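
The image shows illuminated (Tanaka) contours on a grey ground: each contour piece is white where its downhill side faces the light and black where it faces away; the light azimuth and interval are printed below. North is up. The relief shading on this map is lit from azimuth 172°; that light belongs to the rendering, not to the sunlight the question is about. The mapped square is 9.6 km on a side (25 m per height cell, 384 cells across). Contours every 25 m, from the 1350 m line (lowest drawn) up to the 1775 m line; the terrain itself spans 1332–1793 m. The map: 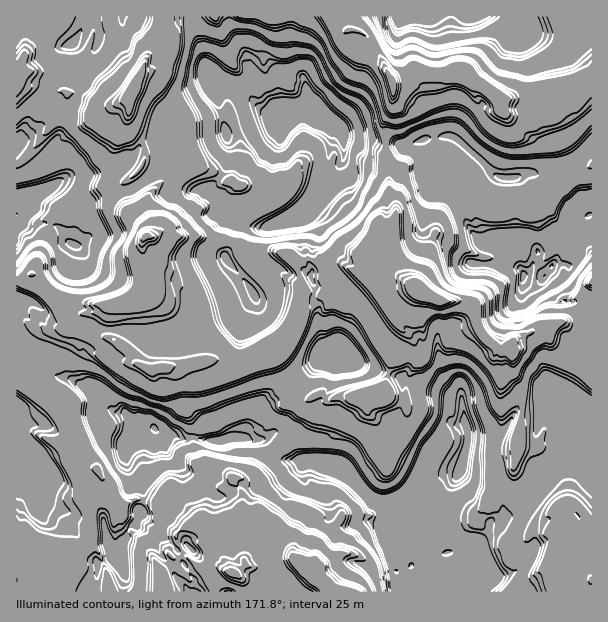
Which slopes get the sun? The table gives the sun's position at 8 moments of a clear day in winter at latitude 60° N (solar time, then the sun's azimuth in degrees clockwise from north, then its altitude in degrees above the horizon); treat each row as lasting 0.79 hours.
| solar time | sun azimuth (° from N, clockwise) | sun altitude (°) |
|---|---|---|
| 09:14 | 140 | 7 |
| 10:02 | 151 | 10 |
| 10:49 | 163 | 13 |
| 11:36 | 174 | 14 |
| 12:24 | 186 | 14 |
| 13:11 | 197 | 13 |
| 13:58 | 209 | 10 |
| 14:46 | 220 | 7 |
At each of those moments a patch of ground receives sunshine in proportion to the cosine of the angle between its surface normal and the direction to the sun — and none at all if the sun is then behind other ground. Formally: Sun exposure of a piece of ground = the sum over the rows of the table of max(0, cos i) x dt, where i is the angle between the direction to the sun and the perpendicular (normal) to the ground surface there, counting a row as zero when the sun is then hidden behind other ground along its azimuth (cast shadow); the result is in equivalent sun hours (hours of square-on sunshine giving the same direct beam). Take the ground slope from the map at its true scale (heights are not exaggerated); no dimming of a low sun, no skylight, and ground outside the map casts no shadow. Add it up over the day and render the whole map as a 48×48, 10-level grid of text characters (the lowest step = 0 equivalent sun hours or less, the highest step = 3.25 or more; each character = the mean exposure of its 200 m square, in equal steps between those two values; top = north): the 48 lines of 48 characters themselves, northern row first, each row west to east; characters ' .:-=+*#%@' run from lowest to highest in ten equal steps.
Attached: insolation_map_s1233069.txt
----:-=-===--=:.         ..:-==++*+***#%=--::---
==-:.----=#---:           ...-+#%%#**##+--------
#+--++-==+=--::  .:..    .  ..=@@@@@@@@#+==#+--=
==-=+===***--::.  ...    .   .-###@@@@#**%%=--=#
-=----=**+--::---  :.::...    .-::--::+*%*=+#%%+
::-==-*+==::.:-=----::.:        .     .+**%#+=--
..---=*=+:...-+*==-:.  .:              .-=-----:
.----+--..:.--++#+=-.----:   .        .  .:-::. 
..::--::. :----==:===--==-: ::            ::.  .
... .. .:..------:==+==%%*=--:.   .:..        . 
-- : ..   :----+=**++##==+*+==-::====:         :
=.:--.::.:=----++++*=++#+-=++==**=---=:.      :-
... .:.--=----::++==#%%=--=+----+-----=:.  :----
   .--=-=::==-.  =*+-=-::---=+++==-----+==+=--. 
.:-*+-::--#+----:  .--:.:-=#*+***=-----====--.  
--*+----+#+*%+*#----:. .-=*++*+*=*%#--------:.:-
-*+----:--*%%%*=---:  :-=*+*%%%+===++::..  . :--
=+=:::-.:=#+-***%*=--=*%%*%@#+---=+==:      .---
*#+-..-=+*:.::::-+#@@@@@@%%+#=--=#+--=:----:----
#@#+*+-*+-.::.:-: ---+*#%%=+=---*===..++---::--+
%++=====-:---====+.--: ::--=:---=%#+--::-: :.--#
+-+#==*==----==*-+-.--=----..::-*#+*#%@%#=:-+=#%
 .-%@@@#+*-----+===::---+---..::.:+%@@@%=-+**%*:
:..-=*%%*--:----+-==--=-:.::: ::   .-**=-=*#@*+-
-+----..    .:--=-=++==::   .: ::.   .:=+%@@@%+-
--=--:.    .:---+=-==*=::.   :. ....:..=@@@#+-=-
-....:-==--------#=+%+-:. . ..:.  :... -+*-...--
--:.  ...--------=%#=-:..---...::::     :..  :--
----:     .------:::.  :-----:... .        ..:--
---:         .....    .-##+*#+-   .     . .   .:
:--++::              :--=+#%%#++-:......  ::-:  
 :--=*-:             .--==+=-:::=--::::. ::----.
:.:-----      .  .:--. ..:.  .  ::---::...------
-:.:-=--+-:.   ...  ::.  ..:  .:...:::.: ---=---
-=+--==-:---:     ...:-:    .::::. -+=:--=-==---
-: ---+---===#+***%#*=:.     :::..:-:-=-=--=----
--:.--++==#%%=#%@@#+=-. ..  . ...:-:.-=--:..----
---.:-=***==++---*###=*++=--.   .:-::=---.:-----
----:-:-*+=+%#*-=====*=##%#=:   .--=+*--- ---===
=--==---+++*-==--:-+=+#+==+#+.  ---=*=+-----+##+
+---::-:-=:---+#*#**%*+#%***#=-------++-:--=*==*
*+===--.::---+*+*+---**==++=-+-------=: :-=+---=
=##==--: -+==+:-------+%*====+-------. -===-=-=-
--+++---.=+==. :------==*#++#+=------:::=-:.----
------:=-=-*==+:-===--+%%*##+#+--------::--==---
------:+=--=+--+-**=--::-+==--*----==---.:-+----
=----:=++=--=.::: .:--- .-#+#+==--------:-=:---=
-----:=-+*---=..:  :---: :+%%*==---==--=#=-:----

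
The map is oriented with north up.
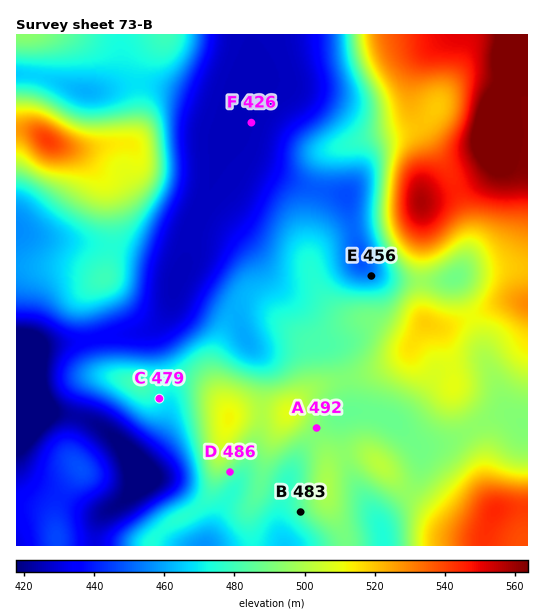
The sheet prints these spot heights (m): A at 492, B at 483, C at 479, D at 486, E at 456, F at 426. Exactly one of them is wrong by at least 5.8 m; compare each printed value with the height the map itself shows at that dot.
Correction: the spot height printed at C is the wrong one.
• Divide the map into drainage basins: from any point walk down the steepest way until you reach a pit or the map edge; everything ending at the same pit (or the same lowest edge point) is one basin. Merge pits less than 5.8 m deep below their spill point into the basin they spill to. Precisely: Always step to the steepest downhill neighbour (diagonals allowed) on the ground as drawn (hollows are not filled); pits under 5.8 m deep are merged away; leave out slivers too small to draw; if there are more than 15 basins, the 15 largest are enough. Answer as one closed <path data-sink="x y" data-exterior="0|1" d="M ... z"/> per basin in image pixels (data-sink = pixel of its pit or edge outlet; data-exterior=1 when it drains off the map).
<path data-sink="17 407" data-exterior="1" d="M527 34l-77 0-20 15-14 16-5 19 2 35-4 7-75 23-10 10-15 64 0 41 8 24 11 16 13 11 10 4 18 2 38 20 6 0 2-3-7 14-6 6-23 12-52 13-18 10 8-13 0-16-4-19-40-31-16-7-15 0-14 14-15 38 2 22 15 36 11-4 14-2 32 2 32 27 6 11 4 15 5-7 16-5 15 0 6 3 35 33 37 31 31 13 11 0 0 12 43-1 0-241-18-3-64 26-19-2-3-4-3-12 0-108 41-14 17-9 13-15 1-22 10 13 11 5 14 2z"/><path data-sink="177 280" data-exterior="0" d="M449 34l-286 0-18 21-5 9-1 59-6 18-4 4-7-2-29 6-22 0 10 5 22 23 6 22 3 45-5 29-2 5-14 10-4 8 0 13 6 35 8 25 8 6 30 10 11 0 20-6 25 2 16 9 11 12-9-27 0-16 15-38 14-14 15 0 16 7 40 31 4 19 0 16-6 10 16-7 42-9 33-16 9-10 2-7-12-3-32-17-26-4-8-6-11-12-11-20-4-15 0-41 12-56 6-12 7-6 75-23 4-7-2-35 5-19 14-16z"/><path data-sink="142 475" data-exterior="0" d="M114 377l-16 0-5 2-6 6-6 11-12 51 2 9 9 13-19 26-5 13 0 27 3 6 91 4 15-18 34-20 8-7 6-13 7-38 9-30-4-12-8-11-11-10-16-7-20 0-20 6-11 0z"/><path data-sink="455 277" data-exterior="0" d="M493 141l-1 22-13 15-17 9-41 14 0 108 3 12 3 4 19 2 59-25 12-1 11 2 0-140-25-9z"/><path data-sink="86 91" data-exterior="0" d="M162 34l-145 0-1 95 17 2 18 12 19 6 23 0 16-4 22-2 4-4 4-16 1-59 5-9 15-15z"/><path data-sink="285 545" data-exterior="1" d="M287 413l-19 36-8 38-11 22 3 36 93 1 0-7-2-8-16-32 1-38-3-10-6-11z"/><path data-sink="383 545" data-exterior="1" d="M365 454l-15 0-13 4-9 9-1 32 16 32 3 15 138-1 1-11-11 0-31-13-37-31-31-31z"/><path data-sink="203 545" data-exterior="1" d="M263 411l-22 2-12 4-9 32-7 38-4 9-15 15-29 16-12 12-2 4 0 3 101-1-3-36 11-22 8-38 19-34-1-2z"/>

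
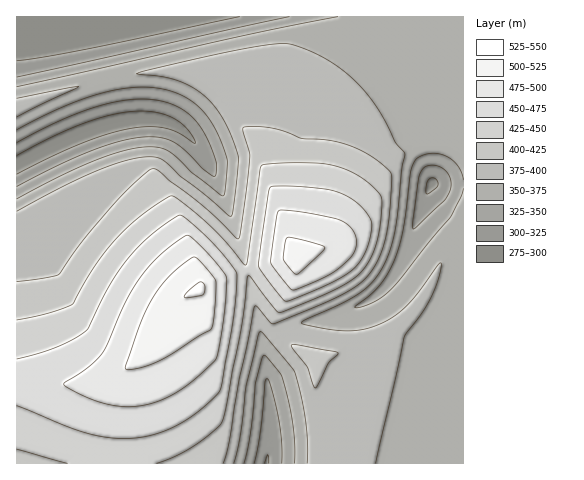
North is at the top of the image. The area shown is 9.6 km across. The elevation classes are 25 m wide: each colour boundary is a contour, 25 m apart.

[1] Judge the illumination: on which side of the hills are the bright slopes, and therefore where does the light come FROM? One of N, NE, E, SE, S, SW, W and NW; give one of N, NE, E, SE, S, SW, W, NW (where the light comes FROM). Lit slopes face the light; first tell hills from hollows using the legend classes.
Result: NW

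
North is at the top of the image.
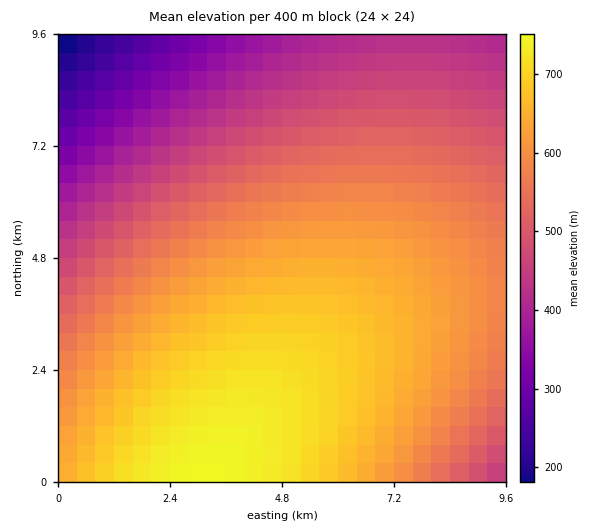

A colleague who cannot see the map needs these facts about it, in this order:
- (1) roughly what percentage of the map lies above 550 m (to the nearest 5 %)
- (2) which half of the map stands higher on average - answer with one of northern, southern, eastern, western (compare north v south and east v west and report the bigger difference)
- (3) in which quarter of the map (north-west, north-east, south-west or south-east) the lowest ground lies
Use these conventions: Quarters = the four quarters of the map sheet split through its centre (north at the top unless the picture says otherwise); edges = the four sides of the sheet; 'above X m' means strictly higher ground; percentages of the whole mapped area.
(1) Ground above 550 m makes up about 60 % of the sheet.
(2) On average the southern half of the map is the higher ground.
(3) The lowest ground is in the north-west quarter.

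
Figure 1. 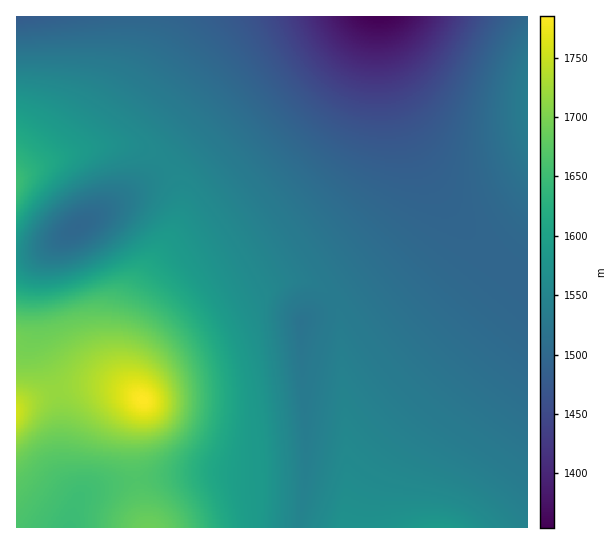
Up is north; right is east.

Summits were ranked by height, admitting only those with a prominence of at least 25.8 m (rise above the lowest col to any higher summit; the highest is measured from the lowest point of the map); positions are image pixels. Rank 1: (142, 399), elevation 1785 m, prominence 431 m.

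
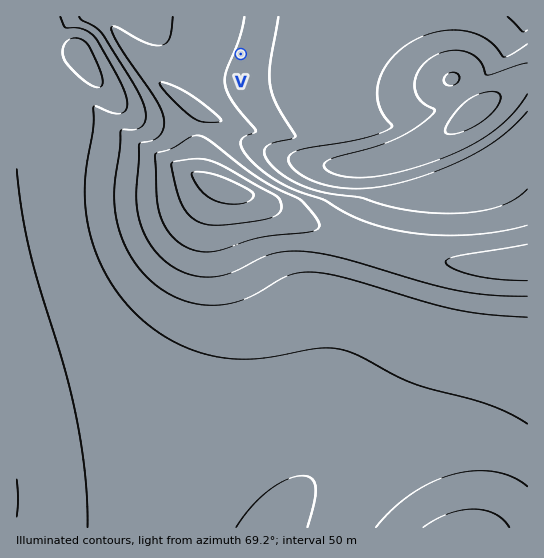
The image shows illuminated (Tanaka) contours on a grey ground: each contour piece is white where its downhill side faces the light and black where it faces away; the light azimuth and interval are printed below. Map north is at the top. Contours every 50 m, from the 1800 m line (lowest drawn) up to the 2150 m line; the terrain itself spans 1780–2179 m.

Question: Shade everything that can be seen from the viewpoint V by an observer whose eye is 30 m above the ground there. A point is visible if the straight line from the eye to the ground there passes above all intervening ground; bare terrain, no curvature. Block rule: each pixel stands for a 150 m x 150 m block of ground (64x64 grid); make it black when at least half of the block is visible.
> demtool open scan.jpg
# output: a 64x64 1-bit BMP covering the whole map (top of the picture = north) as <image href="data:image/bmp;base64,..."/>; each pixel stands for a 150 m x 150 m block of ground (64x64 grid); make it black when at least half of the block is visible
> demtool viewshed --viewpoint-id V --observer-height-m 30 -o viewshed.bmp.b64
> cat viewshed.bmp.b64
<image width="64" height="64" href="data:image/bmp;base64,Qk0+AgAAAAAAAD4AAAAoAAAAQAAAAEAAAAABAAEAAAAAAAACAAATCwAAEwsAAAIAAAAAAAAA////AAAAAAAAAAAAAAAAAAAAAAAAAAAAAAAAAAAAAAAAAAAAAAAAAAAAAAAAAAAAAAAAAAAAAAAAAAAAAAAAAAAAAAAAAAAAAAAAAAAAAAAAAAAAAAAAAAAAAAAAAAAAAAAAAAAAAAAAAAAAAAAAAAAAAAAAAAAAAAAAAAAAAAAAAAAAAAAAAAAAAAAAAAAAAAAAAAAAAAAAAAAAAAAAAAAAAAAAAAAAAAAAAAAAAAAAAAAAAAAAAAAAAAAAAAAAAAAAAAAAAAAAAAAAAAAAAAAAAAAAAAAAAAAAAAAAAAAAAAAAAAAAAAAAAAAAAAAAAAAAAAAAAAAAAAAAAAAAAAAAAAAAAAAAAAAAAAAAAAAAAAAAAAAf/wAAAAAAAf//AAAAAAAP//8AAAAAAH///wAAAAAB////AAAAAAP///8AAAAAD////wAAAAA/////AAAAAf////8AAAAf/////wAAAP/AAf//AAAD/wAAP/8AAA/8AAAP/wAAA/AAAAP/AAAAAAAAAP8AAAAAAAAAfwAAAAP/+AA/AAAAH///AD8AAAD////gHwAAA////4APAAAH///8AA8AAB////wADwAAP///+ABDAAB////4AGEAAP////wAcAAAgf///AB4AAAA///+APwAAAD///+D/gAAAP/////+AAAA//////8AAAD//////w=="/>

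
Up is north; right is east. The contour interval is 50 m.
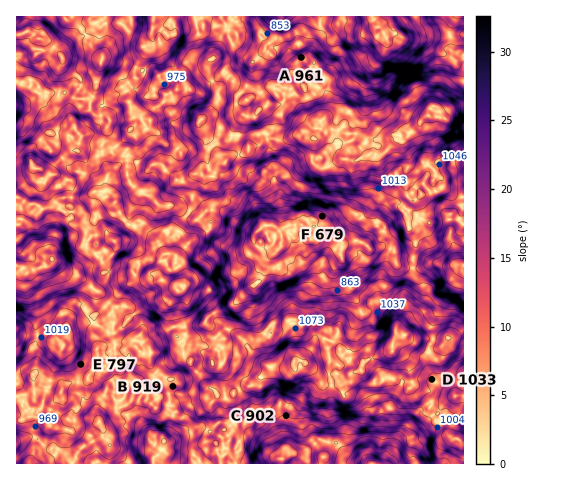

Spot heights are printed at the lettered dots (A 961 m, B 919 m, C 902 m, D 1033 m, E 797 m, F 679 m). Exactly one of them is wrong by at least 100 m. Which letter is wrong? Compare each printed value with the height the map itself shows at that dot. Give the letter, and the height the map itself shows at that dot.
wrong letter E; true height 947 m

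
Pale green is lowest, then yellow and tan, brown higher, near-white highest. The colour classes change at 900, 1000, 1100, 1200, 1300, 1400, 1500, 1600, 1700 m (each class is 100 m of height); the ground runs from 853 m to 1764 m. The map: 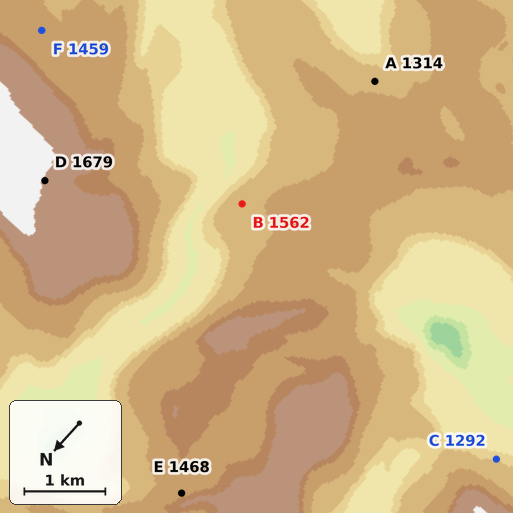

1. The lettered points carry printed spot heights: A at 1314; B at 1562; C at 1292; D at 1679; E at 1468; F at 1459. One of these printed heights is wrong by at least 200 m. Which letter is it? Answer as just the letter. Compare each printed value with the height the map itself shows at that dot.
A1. B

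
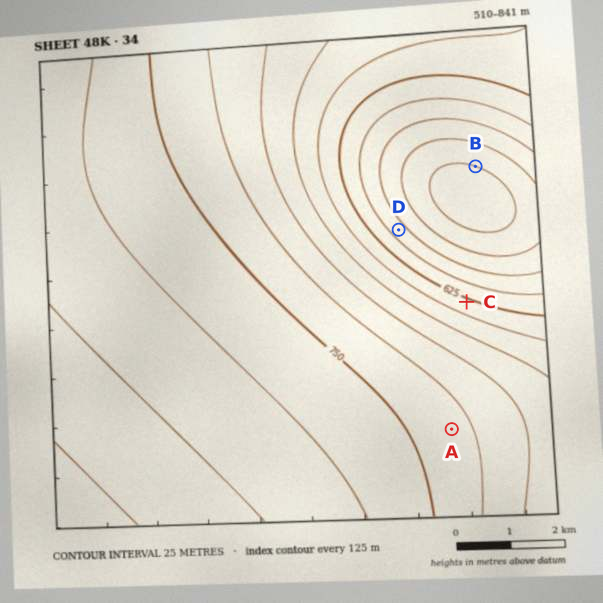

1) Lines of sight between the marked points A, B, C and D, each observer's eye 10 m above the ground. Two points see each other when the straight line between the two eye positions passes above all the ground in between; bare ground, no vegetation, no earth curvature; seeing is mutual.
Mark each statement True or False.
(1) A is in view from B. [False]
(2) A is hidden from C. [True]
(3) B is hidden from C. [False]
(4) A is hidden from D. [True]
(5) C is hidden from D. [False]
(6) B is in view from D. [True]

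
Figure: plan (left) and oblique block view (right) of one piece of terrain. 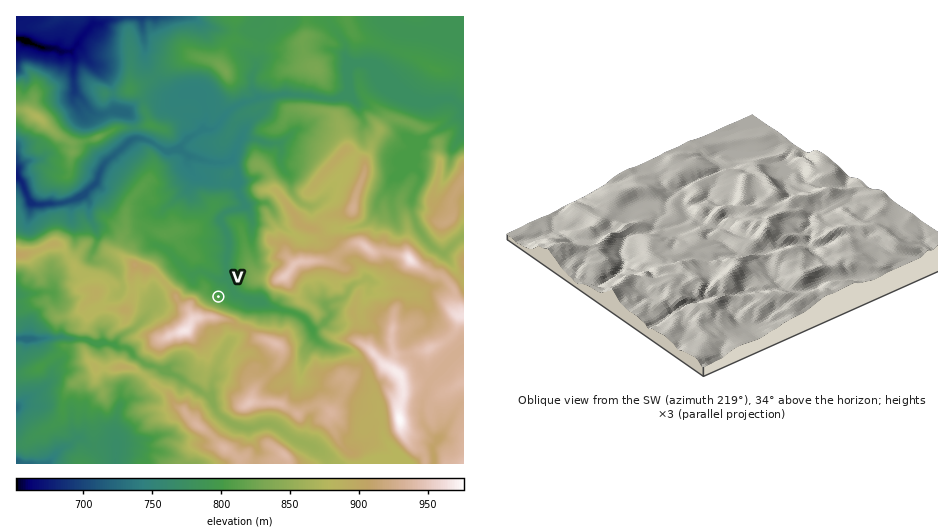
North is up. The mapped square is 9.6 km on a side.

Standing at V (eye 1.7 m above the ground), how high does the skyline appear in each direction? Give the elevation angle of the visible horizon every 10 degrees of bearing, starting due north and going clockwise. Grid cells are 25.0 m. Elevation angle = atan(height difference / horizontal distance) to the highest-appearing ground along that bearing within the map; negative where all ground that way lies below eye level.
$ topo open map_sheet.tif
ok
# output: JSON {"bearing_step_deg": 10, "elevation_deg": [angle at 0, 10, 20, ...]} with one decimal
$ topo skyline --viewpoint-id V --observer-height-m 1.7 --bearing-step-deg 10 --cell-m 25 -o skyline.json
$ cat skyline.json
{"bearing_step_deg": 10, "elevation_deg": [0.2, -0.2, 1.2, 1.9, 2.9, 3.3, 4.1, 5.5, 4.8, 2.4, 2.1, 2.5, 3.4, 5.4, 7.2, 10.5, 12.9, 15.0, 16.6, 17.6, 17.8, 17.0, 15.6, 14.6, 13.2, 11.9, 11.5, 8.0, 4.9, 3.5, 1.4, 0.8, 0.3, 0.2, 0.1, -0.1]}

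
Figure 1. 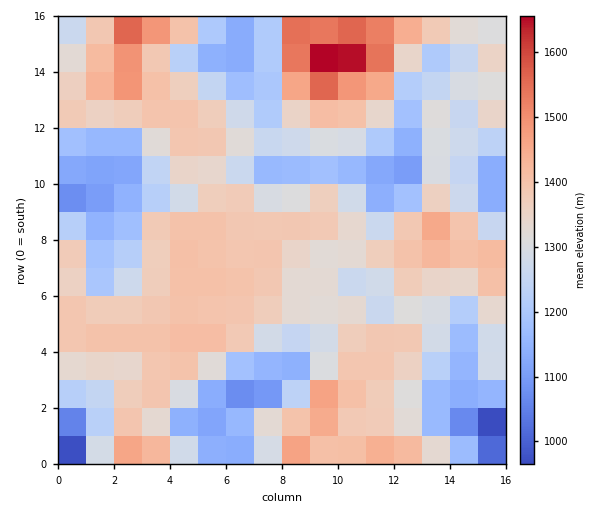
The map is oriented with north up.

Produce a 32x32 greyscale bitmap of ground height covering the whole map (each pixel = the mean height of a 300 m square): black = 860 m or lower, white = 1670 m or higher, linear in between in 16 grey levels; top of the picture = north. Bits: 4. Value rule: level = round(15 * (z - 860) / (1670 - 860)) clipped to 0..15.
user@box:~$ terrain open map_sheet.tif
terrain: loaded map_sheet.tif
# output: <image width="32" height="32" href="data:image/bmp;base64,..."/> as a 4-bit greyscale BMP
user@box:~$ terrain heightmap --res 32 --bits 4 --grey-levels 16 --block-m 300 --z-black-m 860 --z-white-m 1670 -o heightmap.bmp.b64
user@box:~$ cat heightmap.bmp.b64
<image width="32" height="32" href="data:image/bmp;base64,Qk12AgAAAAAAAHYAAAAoAAAAIAAAACAAAAABAAQAAAAAAAACAAATCwAAEwsAABAAAAAAAAAAAAAAABEREQAiIiIAMzMzAERERABVVVUAZmZmAHd3dwCIiIgAmZmZAKqqqgC7u7sAzMzMAN3d3QDu7u4A////ACN6vcuoZVVp3Kqry7uqhlQDaaqphlVVerqqqqqqh1QhFGiqp1VVVpqqqqmqmGVCEEVoqqhVVFaJm8uqqphlVDNWZ5qphlRFVWnNqpqXZVVViIiaqqllQzRXq6qal2VVVpiIiZqqh1RFVYqqqqh2VXmZqpmqqqmHZmV5qqqph2V5qqqqqqqqqYd2eJqqqodlaaqqqqqqqqqYiHiaqaqXZWmqqqqqqqqqqYmJmYeZmHZ6qZmZmqqqqqqZmZh3eId3mqh3eZqqqqqqmZmHeJmYiaqpZWiaqqqqqpiJh3mqqpqqqXVomqqqqqqYiImaqqqqu6l1Z5qqqqqqqZmZmqqrqqqIZVaaqqqqqqqamYiqvKqYVVVXmqqqqqqqqqh2mrupdlRFVoiJmqqZmaqnVWiqp1VDRVVWeJqph3iZhlVVioVVVVRFZ5iJl1VWZ2VVRHmGVVVVVXmqmYZmZlVVVVV5l1VVVVaJqqqYh4h3d2VVeZdmd2VWiaqqmId4mZmHVXmHiJmYeJqqqpdmeqqqqGaJd5qqqruqqpmHZ5qqqqhWiYeKqqvcqqqYdlebzLu5Z3iIiYmry6qoZlVYru7N2nZ3eJmIq8qpdlVVaL7/7+uXZniZmZvcuYdVVVe+///rqoZ4mpma3cuqdVVXvt3u3KqoeJpnmt7LqoVVWM28zMy7upmH"/>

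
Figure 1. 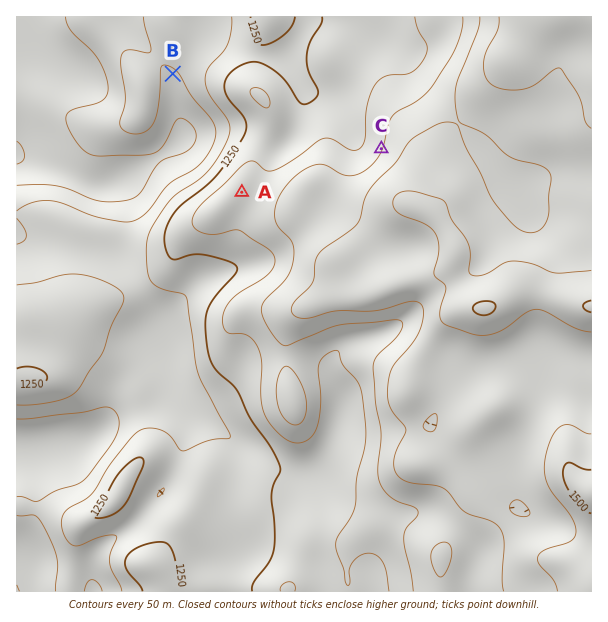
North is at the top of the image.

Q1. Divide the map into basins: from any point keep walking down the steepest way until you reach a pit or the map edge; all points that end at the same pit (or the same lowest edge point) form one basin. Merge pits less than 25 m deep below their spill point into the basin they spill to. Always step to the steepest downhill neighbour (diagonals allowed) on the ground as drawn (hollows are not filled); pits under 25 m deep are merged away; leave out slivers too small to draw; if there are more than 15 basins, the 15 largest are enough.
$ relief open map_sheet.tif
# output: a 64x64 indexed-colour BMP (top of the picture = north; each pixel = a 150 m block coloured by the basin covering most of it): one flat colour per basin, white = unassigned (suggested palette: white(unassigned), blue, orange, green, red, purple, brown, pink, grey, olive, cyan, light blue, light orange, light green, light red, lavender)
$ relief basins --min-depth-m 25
<image width="64" height="64" href="data:image/bmp;base64,Qk12CAAAAAAAAHYAAAAoAAAAQAAAAEAAAAABAAQAAAAAAAAIAAATCwAAEwsAABAAAAAAAAAA////ALR3HwAOf/8ALKAsACgn1gC9Z5QAS1aMAMJ34wB/f38AIr28AM++FwDox64AeLv/AIrfmACWmP8A1bDFACIiIiIiIiIiERERERERERERERERERERERERERERERERIiIiIiIiIiIREREREREREREREREREREREREREREREREiIiIiIiIiIRERERERERERERERERERERERERERERERESIiIiIiIiIhERERERERERERERERERERERERERERERERIiIiIiIiIiEREREREREREREREREREREREREREREREREiIiIiIiIiIRERERERERERERERERERERERERERERERESIiIiIiIiIRERERERERERERERERERERERERERERERERIiIiIiIiIREREREREREREREREREREREREREREREREREiIiMzMiIRERERERERERERIRERERERERERERERERERESMzMzMzIRERERESIiIiESIRERERERERERERERERERERMzMzMzMxERERESIiIiIiIhEREREREREREREREREREREzMzMzMzMREREREiIiIiIhERERERERERERERERERERETMzMzMzMxEREREiIiIiIiERERERERERERERERERERERMzMzMzMzMREREiIiIiIiIREREREREREREREREREREREzMzMzMzMzERIiIiIiIiIhERERERERERERERERERERETMzMzMzMzMiIiIiIiIiIiERERERERERERERERERERERMzMzMzMzMyIiIiIiIiIiIREREREREREREREREREREREzMzMzMzMzIiIiIiIiIiIhERERERERERERERERERERETMzMzMzMzMiIiIiIiIiIiERERERERERERERERERERERMzMzMzMzMyIiIiIiIiIiIREREREREREREREREREREREzMzMzMzMzIiIiIiIiIiIhERERERERERERERERERERETMzMzMzMzMiIiIiIiIiIiERERERERERERERERERERERMzMzMzMzMiIiIiIiIiIiEREREREREREREREREREREREzMzMzMzMyIiIiIiIiIiIRERERERERERERERERERERERMzMzMzMyIiIiIiIiIiIhEREREREREREREREREREREREzMzMzMiIiIiIiIiIiIiERERERERERERERERERERERETMzMzMiIiIiIiIiIiIiIRERERERERERERERERERERERMzMzMiIiIiIiIiIiIiIhEREREREREREREREREREREREzMzMiIiIiIiIiIiIiIiERERERERERERERERERERERETMzMiIiIiIiIiIiIiIiIREREREREREREREREREREREREREyIiIiIiIiIiIiIiIiERERERERERERERERERERERERERESIiIiIiIiIiIiIiIhERERERERERERERERERERERERERESIiIiIiIiIiIiIiIiERERERERERERERERERERERERERERIiIiIiIiIiIiIiIiIiERERERERERERERERERERERERERIiIiIiIiIiIiIiIiIRERERERERERERERERERERERERESIiIiIiIiIiIiIiIREREREREREREREREREREREREREREiIiIiIiIiIiIiIRERERERERERERERERERERERERERERIiIiIiIiIiIhEREREREREREREREREREREREREREREREiIiIiIiIiIhERERERERERERERERERERERERERERERERIiIiIiIiIhERERERERERERERERERERERERERERERERESIiIiIiIhEREREREREREREREREREREREREREREREREREiIiIiIiERERERERERERERERERERERERERERERERERERIiIiIiERERERERERERERERERERERERERERERERERERESIiIRERERERERERERERERERERERERERERERERERERERESERERERERERERERERERERERERERERERERERERERERERERERERERERERERERERERERERERERERERERERERERERERERERERERERERERERERERERERERERERERERERERERERERERERERERERERERERERERERERERERERERERERERERERERERERERERERERERERERERERERERERERERERERERERERERERERERERERERERERERERERERERERERERERERERERERERERERERERERERERERERERERERERERERERERERERERERERERERERERERERERERERERERERERERERERERERERERERERERERERERERERERERERERERERERERERERERERERERERERERERERERERERERERERERERERERERERERERERERERERERERERERERERERERERERERERERERERERERERERERERERERERERERERERERERERERERERERERERERERERERERERERERERERERERERERERERERERERERERERERERERERERERERERERERERERERERERERERERERERERERERERERERERERERERERERERERERERERERERERERERERERERERERERERERERERERERERERERERERERERERERERERERERERERERERERERERERERERERERERERERERERERERERERERERERERERERERERERERERERERERERERERERERERERERERERERERERERERERERERERERERERERERERERERERERERERERERERERERERERER"/>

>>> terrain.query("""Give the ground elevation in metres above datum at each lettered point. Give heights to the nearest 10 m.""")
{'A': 1320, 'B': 1140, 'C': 1350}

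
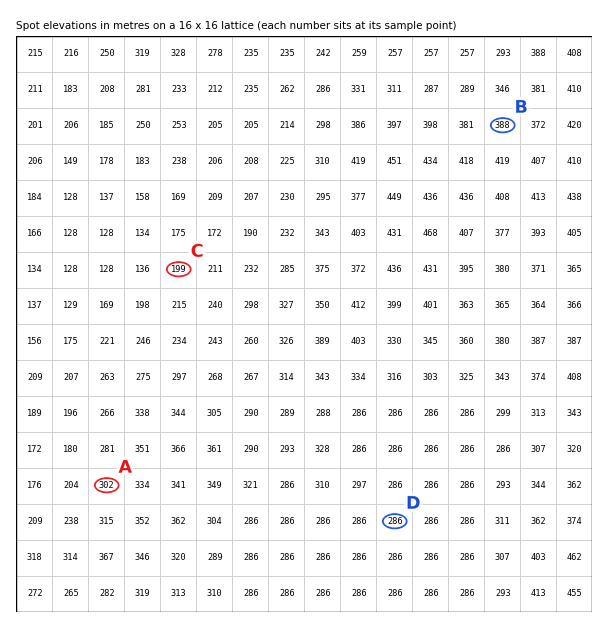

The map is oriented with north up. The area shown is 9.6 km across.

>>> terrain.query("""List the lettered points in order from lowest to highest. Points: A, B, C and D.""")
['C', 'D', 'A', 'B']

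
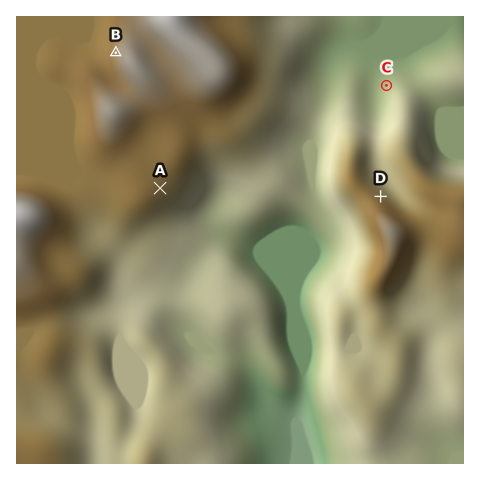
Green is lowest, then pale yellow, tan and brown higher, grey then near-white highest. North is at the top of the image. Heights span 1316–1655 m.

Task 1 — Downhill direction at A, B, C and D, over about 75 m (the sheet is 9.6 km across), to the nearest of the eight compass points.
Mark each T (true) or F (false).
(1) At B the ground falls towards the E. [F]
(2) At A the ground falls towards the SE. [T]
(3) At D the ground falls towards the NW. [F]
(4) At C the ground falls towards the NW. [T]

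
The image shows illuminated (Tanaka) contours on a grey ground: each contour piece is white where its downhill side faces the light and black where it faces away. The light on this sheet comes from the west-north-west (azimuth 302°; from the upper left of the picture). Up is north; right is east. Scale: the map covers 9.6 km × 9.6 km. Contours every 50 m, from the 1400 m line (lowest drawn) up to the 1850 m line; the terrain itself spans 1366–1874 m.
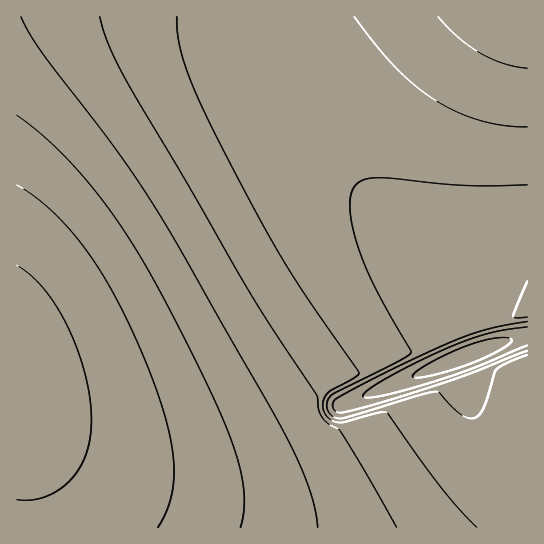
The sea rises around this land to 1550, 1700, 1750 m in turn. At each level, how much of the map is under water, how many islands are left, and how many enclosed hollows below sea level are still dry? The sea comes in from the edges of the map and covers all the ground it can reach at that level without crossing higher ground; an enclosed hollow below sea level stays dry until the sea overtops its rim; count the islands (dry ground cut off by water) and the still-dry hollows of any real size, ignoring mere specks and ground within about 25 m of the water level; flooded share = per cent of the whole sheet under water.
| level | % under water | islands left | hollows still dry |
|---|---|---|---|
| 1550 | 13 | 0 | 0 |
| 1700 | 67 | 0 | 0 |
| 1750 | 76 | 0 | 0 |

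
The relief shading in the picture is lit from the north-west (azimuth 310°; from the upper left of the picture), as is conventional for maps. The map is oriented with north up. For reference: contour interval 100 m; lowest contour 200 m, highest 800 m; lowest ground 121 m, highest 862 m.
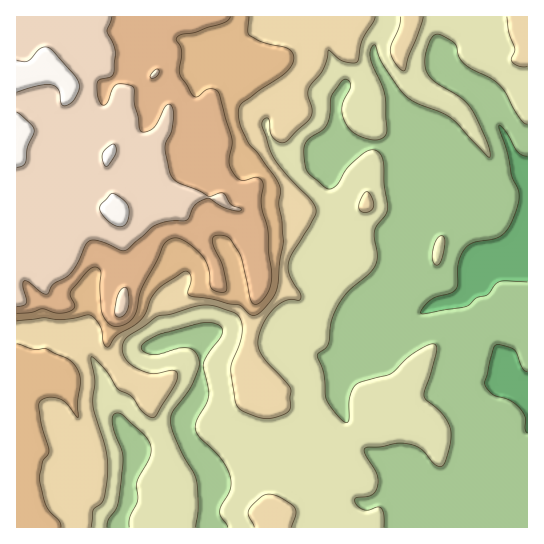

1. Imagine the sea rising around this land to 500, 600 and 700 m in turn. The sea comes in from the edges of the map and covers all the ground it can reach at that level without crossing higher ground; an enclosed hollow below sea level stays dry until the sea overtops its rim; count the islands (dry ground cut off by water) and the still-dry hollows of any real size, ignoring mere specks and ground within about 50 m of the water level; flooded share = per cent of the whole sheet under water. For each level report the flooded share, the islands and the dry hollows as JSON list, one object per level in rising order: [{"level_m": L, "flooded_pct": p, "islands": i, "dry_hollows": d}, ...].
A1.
[{"level_m": 500, "flooded_pct": 69, "islands": 0, "dry_hollows": 0}, {"level_m": 600, "flooded_pct": 78, "islands": 0, "dry_hollows": 0}, {"level_m": 700, "flooded_pct": 87, "islands": 0, "dry_hollows": 0}]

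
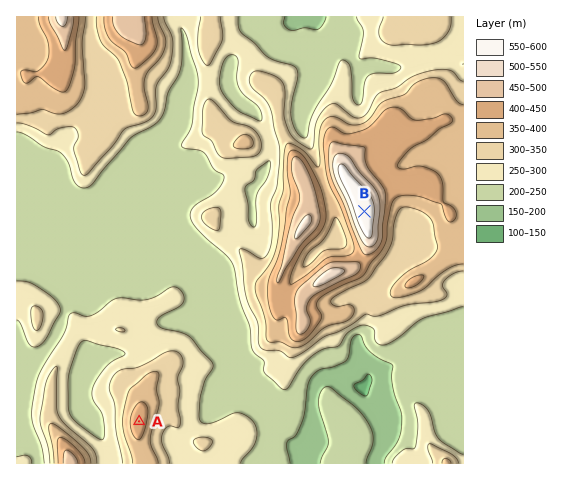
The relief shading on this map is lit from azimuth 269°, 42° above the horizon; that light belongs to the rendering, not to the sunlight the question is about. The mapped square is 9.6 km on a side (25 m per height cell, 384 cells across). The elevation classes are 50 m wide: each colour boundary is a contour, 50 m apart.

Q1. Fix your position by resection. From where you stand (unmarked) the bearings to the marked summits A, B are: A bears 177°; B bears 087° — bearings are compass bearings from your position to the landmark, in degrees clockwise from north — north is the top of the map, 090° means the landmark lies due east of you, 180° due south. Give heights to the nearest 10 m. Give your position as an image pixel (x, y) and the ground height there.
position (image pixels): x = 129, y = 224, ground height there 220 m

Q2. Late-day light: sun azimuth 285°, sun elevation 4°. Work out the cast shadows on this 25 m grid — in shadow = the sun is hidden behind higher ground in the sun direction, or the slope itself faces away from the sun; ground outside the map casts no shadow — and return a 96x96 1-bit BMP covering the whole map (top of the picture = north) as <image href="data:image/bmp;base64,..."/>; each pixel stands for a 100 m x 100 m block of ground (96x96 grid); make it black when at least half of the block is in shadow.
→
<image width="96" height="96" href="data:image/bmp;base64,Qk2+BAAAAAAAAD4AAAAoAAAAYAAAAGAAAAABAAEAAAAAAIAEAAATCwAAEwsAAAIAAAAAAAAA////AAAAAAAYD/8P//P/4AA+AAcQD/4P//v/8AA+AAcAD/4P//v/8AA/AA8AH/wf//n/8AA/gB8AH/gf//H/8AA/gH8AP/A///D/4AA/gH8AP+A///B/wAA/wP8Af+A///g/gAA/gP8A/8Af//g/AAA/gP8A/8Af//gcBAB/AP4A/8Af//wADwB+APwB/4Af//wAHwD8APgA/4AP//4AHwHwAfAA/4AP//+AH4PgAIAA/wAP//+AH4fgAAAA/wAP//+AH8/wAAAA/wAH//+AP//4AAAA/wAH//8AP//8AAAA/4AD//4AP//+AA8A/4AB//iAP/////8Af4AA//CAP/////8Af4AAf8AAH/////8APwAAP4AAH/////8APwAAHwAAH/////8GHwAADgADn/////8PHgAAAAADj/////8PzAAAAAABD/////8P4AAAAAAAB/////8H8AAAAAAAB/////8H8AAwAAAAA/////8H8AAAAAAAA/////8H8AAAAAAAw/////8H4AAAAAAAw/////8D4AAAAAAA5/////8DgAAAAAAA5/////8AAAAAAAAA4/////8AAAAAAAAA4/////8AAAAAAAAA8f////8AAAAAAAAA8H//9/8AAAAAAAAA/D//8/8AAAAAAAAAfg//8P8AAAAAAAAAfwP/+H8AAAAAAAAAP4B///8AAAAAAAAAP+A///8AAAAAAAAAH/8f//8AAAAAAAAAH/+f//8AAAAAAAAAH/+P//8AAAAAAAAAD/+P//8AAAAAAAAAD/+P//8AAAAAAAAAB/8P//8AAAAAAAfgA/8f//8AAAAAAB/gA/4f//8AAAAAAD/gAf4f//8AAAAAAB/gAf4f//8AAAAAAA/gAfwf//8AAAAAAAfgAfwf//4AAAAAAAPAAfg///wAAAAAAAPAAfg///4AAf4AAAGAAfh///4AAf/gAAAAA/B//P4AAf/4AAAAA/D/+HgAAf/8AAAAA+H/+HAAAf/8AAAAB+H/8AAAAf/+AAAMB+P/4AAAAP//AAf/B8P/wAAAAP//AAf/D8P/gAAAAH//gAH/j4H/uAAAAD//gAB/jwAPPAAAAB//gAA/nwAGPAAAgA//wAA/PwAAGAAAwA//8AA+PwAAAAAAgAf//AA8fgQAAACAAAH//gA4fgYAAACAfAA//gfwfwcAAACAPwA//g/g/wOAAAAAP/gf/h/A/4PAAAAAP/wf/h+A/4fAAAAAH/4f/j8A/8fAAAcYH/4f/z8A/8PAAA8YH/4//z8A/8PAAB8YH/4///+B/8PAAD8AP/8///+A/8PAAB8AP/8///+A/8GAAB4AP/4///+AH8GAAAAAP/4////AB8AAAAAAH/4////+A8AAAAAAH/4/////w4AAAAAAH/4f////wYAAAAAAH/wf////AAAAAAAAH/wf////AAAAAH4AP/gf////AAAAAD8AP/g/////AAAAAD8AP/g//7//gAAAAB8AP/A//h/+AAAAAB8AP8A/+B/4AAAAAB8APwA/4B/gAAAAAB8="/>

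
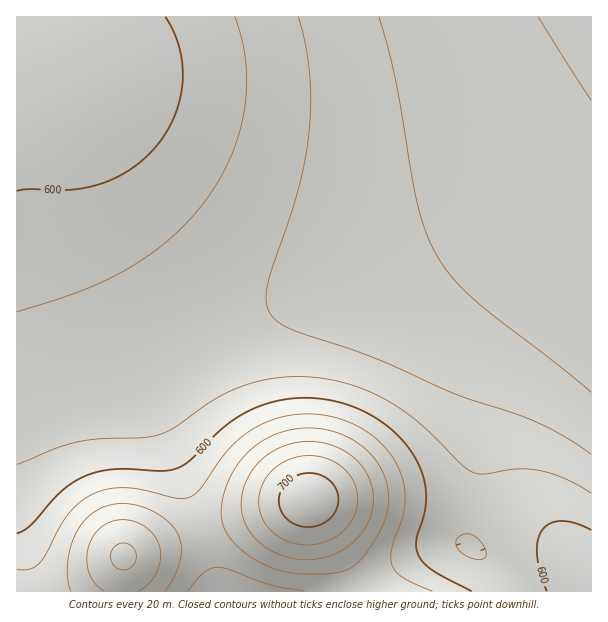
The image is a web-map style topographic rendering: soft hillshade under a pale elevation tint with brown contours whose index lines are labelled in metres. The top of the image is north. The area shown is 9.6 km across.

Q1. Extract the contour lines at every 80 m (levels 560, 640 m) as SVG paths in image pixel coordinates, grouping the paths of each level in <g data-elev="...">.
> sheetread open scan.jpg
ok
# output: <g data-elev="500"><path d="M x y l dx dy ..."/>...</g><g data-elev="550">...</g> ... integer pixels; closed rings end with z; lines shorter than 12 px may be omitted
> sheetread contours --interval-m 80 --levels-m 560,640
<g data-elev="560"><path d="M591 454l-28-18-29-15-79-27-89-39-73-25-14-7-9-9-4-14 2-16 30-93 7-32 4-30 2-30-2-28-4-27-7-27"/></g><g data-elev="640"><path d="M165 591l9-15 6-15 1-15-3-12-8-11-14-10-16-7-17-3-13 2-13 5-11 9-8 11-7 15-3 16 0 17 3 13"/><path d="M293 573l39 0 12-2 9-4 9-8 9-12 11-19 5-13 2-14-1-13-4-12-6-12-8-11-11-9-14-8-13-5-17-3-18 1-16 3-17 8-13 10-12 12-9 15-6 17-3 15 1 12 4 10 7 11 12 11 16 10 15 6z"/></g>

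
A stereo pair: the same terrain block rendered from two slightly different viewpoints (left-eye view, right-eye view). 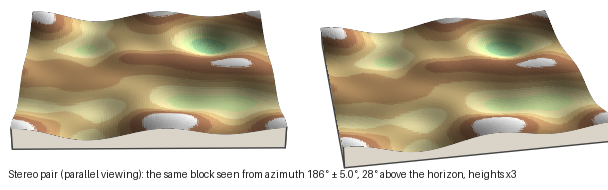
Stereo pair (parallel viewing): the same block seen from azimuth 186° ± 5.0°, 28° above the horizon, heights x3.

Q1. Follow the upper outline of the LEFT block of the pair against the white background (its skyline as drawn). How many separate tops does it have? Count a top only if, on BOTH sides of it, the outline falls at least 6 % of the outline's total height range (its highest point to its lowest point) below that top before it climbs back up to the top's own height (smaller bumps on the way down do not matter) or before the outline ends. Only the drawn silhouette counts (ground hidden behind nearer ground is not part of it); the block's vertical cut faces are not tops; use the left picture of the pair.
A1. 2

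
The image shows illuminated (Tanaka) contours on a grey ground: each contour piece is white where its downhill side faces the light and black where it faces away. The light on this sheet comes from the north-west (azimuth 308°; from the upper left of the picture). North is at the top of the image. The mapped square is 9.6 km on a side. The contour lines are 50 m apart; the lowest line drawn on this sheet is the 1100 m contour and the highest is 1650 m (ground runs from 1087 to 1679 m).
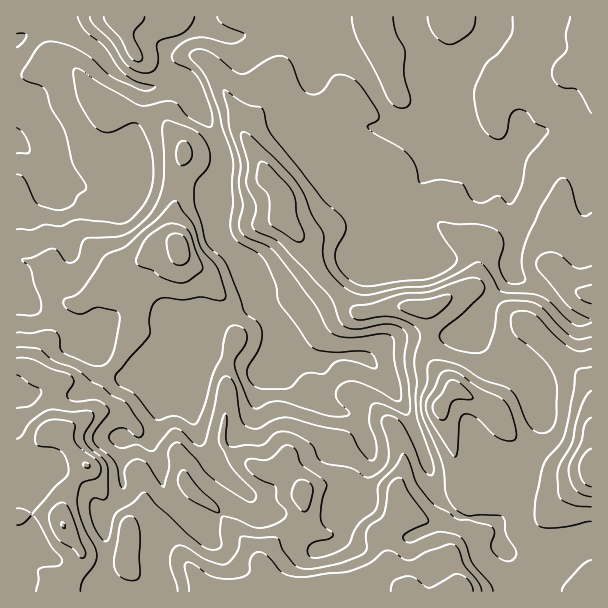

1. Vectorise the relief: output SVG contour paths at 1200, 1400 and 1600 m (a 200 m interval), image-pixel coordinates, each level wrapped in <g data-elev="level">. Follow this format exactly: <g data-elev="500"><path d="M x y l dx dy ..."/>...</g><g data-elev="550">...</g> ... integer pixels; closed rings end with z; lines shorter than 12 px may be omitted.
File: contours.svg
<g data-elev="1200"><path d="M90 17l3 7 19 18 14 23 9 6 11 2 7-2 4-5 1-7-1-12 1-5 4-3 21-6 7-7 5-9"/><path d="M217 17l2 4 5 4 20 8 1 2-1 3-6 4-7 2-25-6-14 1-13 7-5 5-2 6 4 6 16 8 8 9 12 33 0 10-2 4-7-2-14-7-15-16-7-1-21 5-8-1-37-21-21-15-5-1-1 2 0 8 4 21 9 18 8 10 6 4 7 2 8-2 15-8 6 0 4 5 8 15 4 19-1 23-6 17-12 14-6 6-6 2-42-5-7 2-13 5-15-1-13 5-15-1"/></g><g data-elev="1400"><path d="M17 375l13 9 9 4 2 4-2 6-7 7-15 3"/><path d="M591 337l-12 2-7-2-14-12-14-16-8-5-9-3-18 0-6 1-5 4-4 26-5 13-4 6-6 2-8 0-13-3-9-3-8-6-1-3 0-5 5-6 19-15 19-19 2-5-1-4-4-4-4-2-12 1-35 13-27 2-31 10-18 2-2 3-1 5 6 5 7 1 20-4 10 1 17 6 9 9 1 6-6 24 3 19-2 15 1 17 2 9 14 39 2 7-1 6-4 1-6-5-18-42-6-8-7-4-7 0-4 4 7 26 1 9-2 7-7 10-8 5-4 1-18-10-27-6-5-4-4-9-3-5-12-8-11-4-12 1-10 10-5 2-31 1-4-6 1-21-2-6-3 6-3 14 0 10 13 25 23 24 1 6-5 4-14-7-25-17-29-32-6-4-4 2-4 6 0 18-5 19-5-4-12-19-4-3-6-2-6 3-5 5-2 6 2 12-1 3-3 0-7-26-5-6-14-10-3-6 2-8 14-19-1-5-6-5-6-3-18 2-7-2-3-2-1-3 7-12-1-5-2-3-20-6-18-9-16-2"/><path d="M591 285l-13 3-2 3 4 8 11 5"/><path d="M175 264l5 1 5-1 4-4 1-5-4-16-4-4-6-2-7 3-3 6 3 15z"/><path d="M297 242l5-1 2-5-7-20-2-16-2-8-6-8-17-18-6-4-4 0-3 18 12 17 0 25 4 5z"/></g><g data-elev="1600"><path d="M473 591l-1-6-4-5-4-4-6-2-5 1-24 13-4-2-12-9-9 0-11 5-2 9"/><path d="M64 528l1-1 0-3-3-2-1 3z"/><path d="M591 418l-6 7-4 16-10 20-2 9 2 12 4 7 7 6 9 2"/></g>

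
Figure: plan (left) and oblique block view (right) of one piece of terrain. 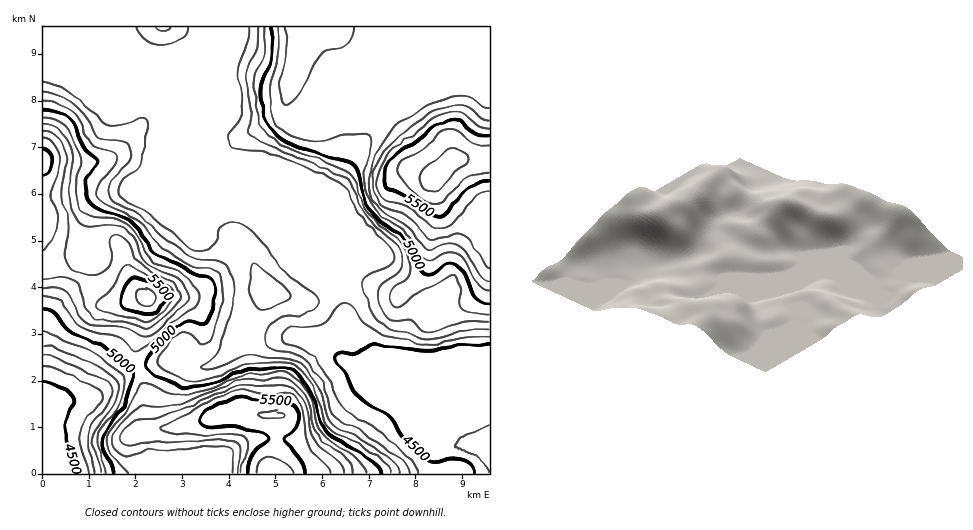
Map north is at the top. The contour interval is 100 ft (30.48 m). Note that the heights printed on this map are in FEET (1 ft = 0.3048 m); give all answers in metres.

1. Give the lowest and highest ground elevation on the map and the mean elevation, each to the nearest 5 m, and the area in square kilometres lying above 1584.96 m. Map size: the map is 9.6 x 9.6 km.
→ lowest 1340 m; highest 1755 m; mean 1500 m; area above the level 20.9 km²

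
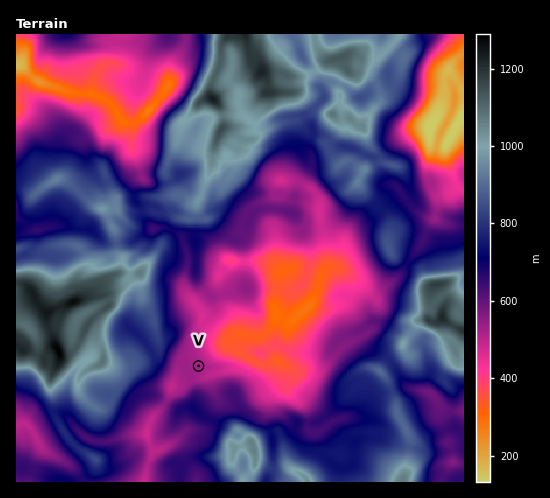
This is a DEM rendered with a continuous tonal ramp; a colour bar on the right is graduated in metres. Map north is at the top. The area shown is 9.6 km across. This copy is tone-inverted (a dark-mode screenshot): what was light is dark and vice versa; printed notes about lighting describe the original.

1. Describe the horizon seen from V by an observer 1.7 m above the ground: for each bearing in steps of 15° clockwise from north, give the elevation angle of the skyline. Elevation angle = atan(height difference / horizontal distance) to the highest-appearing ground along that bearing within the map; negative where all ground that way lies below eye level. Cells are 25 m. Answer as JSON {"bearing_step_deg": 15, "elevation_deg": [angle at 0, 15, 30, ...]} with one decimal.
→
{"bearing_step_deg": 15, "elevation_deg": [7.2, 6.3, 4.8, 3.2, 4.0, 6.6, 5.2, 4.7, 6.2, 8.3, 15.2, 11.7, 11.5, 10.8, 7.4, 5.2, 7.3, 11.0, 14.9, 16.3, 16.8, 14.3, 12.9, 6.0]}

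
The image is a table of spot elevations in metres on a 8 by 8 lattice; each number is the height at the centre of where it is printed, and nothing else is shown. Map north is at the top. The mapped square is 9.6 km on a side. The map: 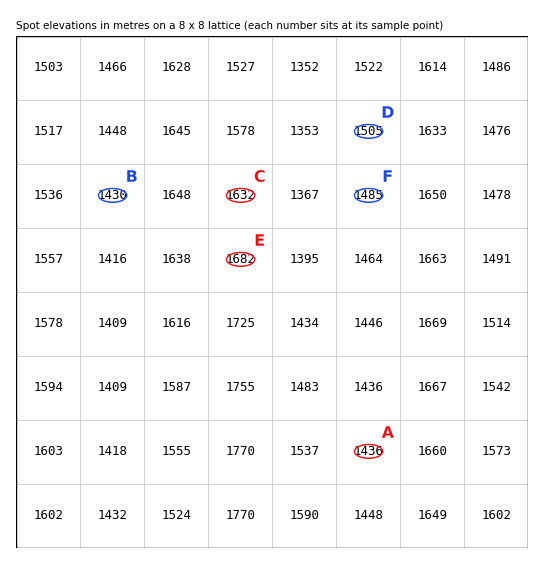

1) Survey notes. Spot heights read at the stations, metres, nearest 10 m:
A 1440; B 1430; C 1630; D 1510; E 1680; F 1480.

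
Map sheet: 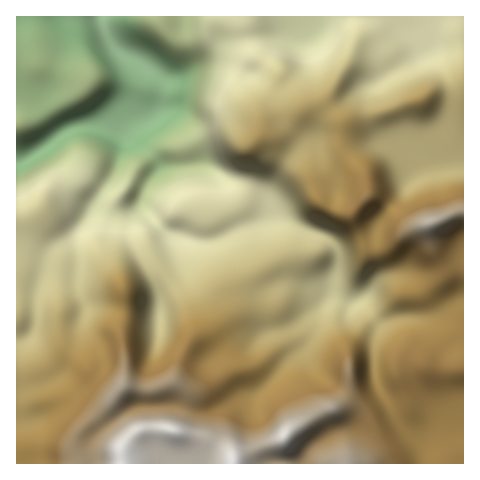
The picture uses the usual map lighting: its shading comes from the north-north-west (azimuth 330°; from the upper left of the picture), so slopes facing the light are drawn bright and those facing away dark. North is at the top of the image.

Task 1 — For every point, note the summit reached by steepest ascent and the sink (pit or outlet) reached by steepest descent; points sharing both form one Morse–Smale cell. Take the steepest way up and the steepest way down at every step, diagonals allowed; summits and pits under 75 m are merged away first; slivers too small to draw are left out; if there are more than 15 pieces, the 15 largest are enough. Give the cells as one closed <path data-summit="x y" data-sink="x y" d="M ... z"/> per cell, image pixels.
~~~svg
<path data-summit="234 463" data-sink="101 17" d="M463 16l-363 1 4 12 9 16 25 14 19 15 3 4-2 18-2 9-9 8-24 6-50 7-12 6-29 22-16 6 1 304 447-1 0-163-4 0-27 15-33 1-23 3-17-19-11 0-13-6-5-6 0-10 5-14 0-14-3-6-10-9-23-8-30-15-3-3-4-14 3-7 17-26 15-18 10-7 69 0 21 4 19 11 10 4 36 0z"/><path data-summit="17 125" data-sink="101 17" d="M99 16l-83 1 1 143 15-6 29-22 12-6 66-11 13-5 4-5 4-17 0-10-3-4-19-15-25-14-9-16z"/><path data-summit="431 223" data-sink="101 17" d="M416 151l-2 13-14 29-26 35-3 18 2 33-6 11-9 8 19 21 23-3 33-1 31-16 0-142-29 0z"/><path data-summit="367 196" data-sink="101 17" d="M363 136l-55 2 6 5 16 31 3 12-2 15-13 26-7 4 12 4 10 9 3 6 0 14-5 14 0 10 5 6 13 6 12-4 12-17-2-33 3-18 26-35 16-36-1-5-5-5-12-6z"/><path data-summit="431 223" data-sink="101 17" d="M309 138l-7 2-5 5-17 22-14 21-3 7 4 14 3 3 38 19 6 0 4-4 13-26 2-15-4-14z"/>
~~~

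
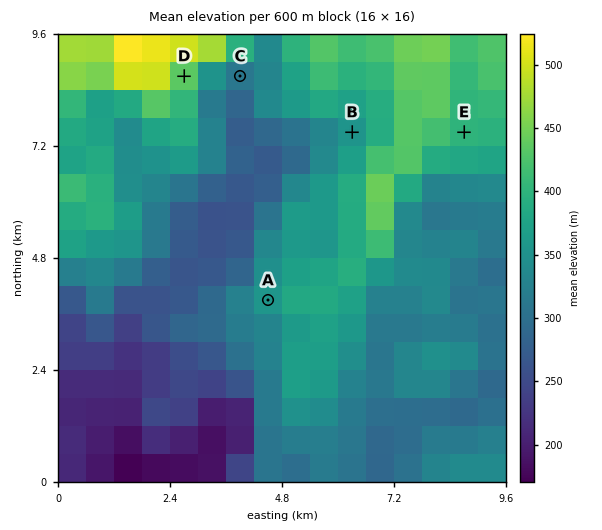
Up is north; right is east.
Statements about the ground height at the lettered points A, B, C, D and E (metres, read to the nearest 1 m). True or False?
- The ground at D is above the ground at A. True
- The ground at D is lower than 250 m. False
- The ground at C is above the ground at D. False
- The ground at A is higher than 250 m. True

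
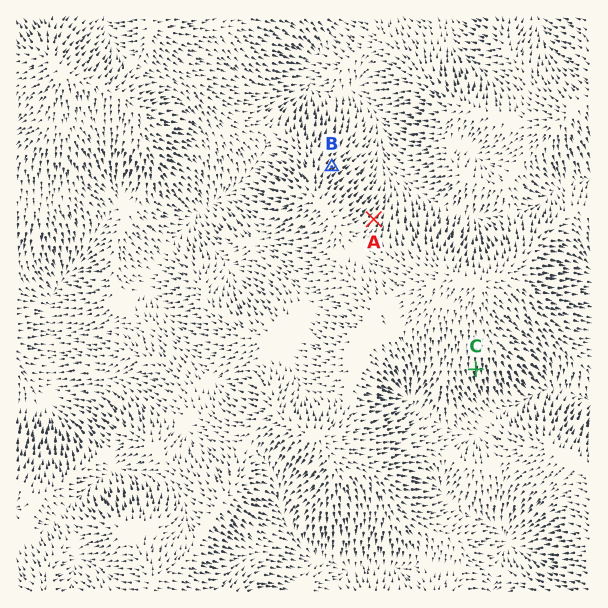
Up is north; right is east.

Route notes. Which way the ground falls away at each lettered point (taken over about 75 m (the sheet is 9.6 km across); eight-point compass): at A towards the NE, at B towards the NE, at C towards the S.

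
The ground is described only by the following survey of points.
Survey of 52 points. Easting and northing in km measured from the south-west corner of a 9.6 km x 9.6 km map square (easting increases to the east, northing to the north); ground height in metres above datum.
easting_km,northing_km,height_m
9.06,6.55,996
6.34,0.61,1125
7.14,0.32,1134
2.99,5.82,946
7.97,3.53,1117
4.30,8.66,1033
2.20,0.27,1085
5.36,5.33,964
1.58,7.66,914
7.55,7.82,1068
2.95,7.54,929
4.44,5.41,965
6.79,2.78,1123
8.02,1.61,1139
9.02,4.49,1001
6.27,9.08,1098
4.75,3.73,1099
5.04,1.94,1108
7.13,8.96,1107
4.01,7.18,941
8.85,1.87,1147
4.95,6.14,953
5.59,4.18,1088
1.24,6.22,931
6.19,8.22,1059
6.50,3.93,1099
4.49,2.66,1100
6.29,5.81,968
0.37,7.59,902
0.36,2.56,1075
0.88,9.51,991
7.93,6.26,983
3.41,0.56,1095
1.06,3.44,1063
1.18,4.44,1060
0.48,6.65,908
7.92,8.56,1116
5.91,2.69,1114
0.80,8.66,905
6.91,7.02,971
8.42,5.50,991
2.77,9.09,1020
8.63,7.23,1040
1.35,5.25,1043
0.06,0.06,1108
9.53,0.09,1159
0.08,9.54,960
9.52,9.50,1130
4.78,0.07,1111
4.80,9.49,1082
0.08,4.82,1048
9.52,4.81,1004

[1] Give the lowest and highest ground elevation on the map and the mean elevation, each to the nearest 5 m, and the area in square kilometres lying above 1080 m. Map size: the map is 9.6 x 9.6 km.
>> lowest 895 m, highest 1160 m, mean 1045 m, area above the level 41.1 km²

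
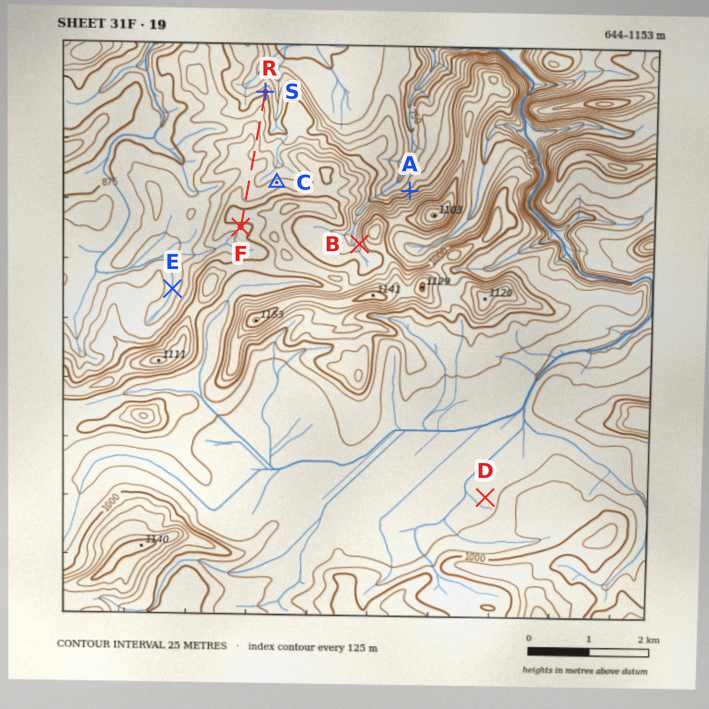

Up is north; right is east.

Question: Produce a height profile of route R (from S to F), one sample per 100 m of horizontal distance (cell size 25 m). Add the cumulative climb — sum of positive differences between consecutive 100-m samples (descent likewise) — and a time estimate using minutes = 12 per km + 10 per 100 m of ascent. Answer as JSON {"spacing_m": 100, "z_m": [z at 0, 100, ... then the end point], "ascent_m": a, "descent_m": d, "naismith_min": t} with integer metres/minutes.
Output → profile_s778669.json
{"spacing_m": 100, "z_m": [867, 882, 896, 905, 908, 918, 928, 932, 941, 944, 938, 942, 956, 963, 963, 962, 962, 965, 971, 984, 1006, 1019, 1003, 987], "ascent_m": 159, "descent_m": 39, "naismith_min": 43}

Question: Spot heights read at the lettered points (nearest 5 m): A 860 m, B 970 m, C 960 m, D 935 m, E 910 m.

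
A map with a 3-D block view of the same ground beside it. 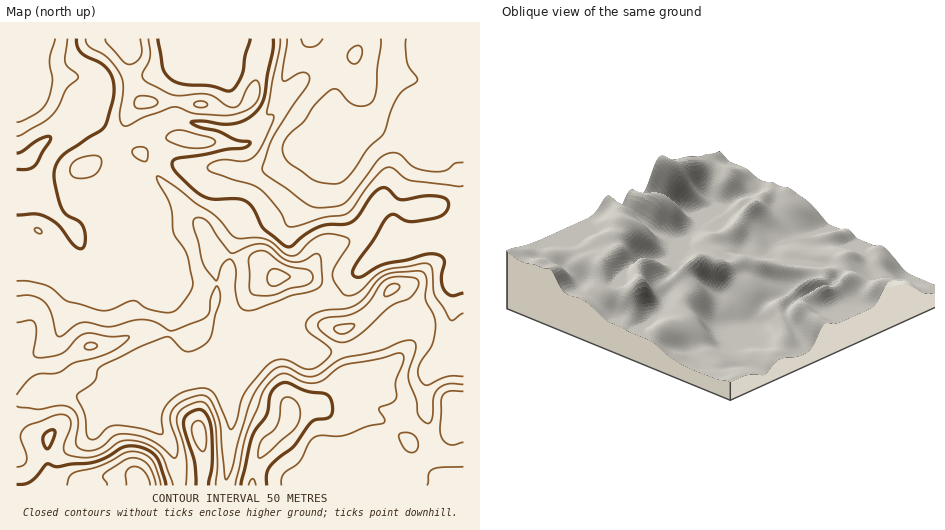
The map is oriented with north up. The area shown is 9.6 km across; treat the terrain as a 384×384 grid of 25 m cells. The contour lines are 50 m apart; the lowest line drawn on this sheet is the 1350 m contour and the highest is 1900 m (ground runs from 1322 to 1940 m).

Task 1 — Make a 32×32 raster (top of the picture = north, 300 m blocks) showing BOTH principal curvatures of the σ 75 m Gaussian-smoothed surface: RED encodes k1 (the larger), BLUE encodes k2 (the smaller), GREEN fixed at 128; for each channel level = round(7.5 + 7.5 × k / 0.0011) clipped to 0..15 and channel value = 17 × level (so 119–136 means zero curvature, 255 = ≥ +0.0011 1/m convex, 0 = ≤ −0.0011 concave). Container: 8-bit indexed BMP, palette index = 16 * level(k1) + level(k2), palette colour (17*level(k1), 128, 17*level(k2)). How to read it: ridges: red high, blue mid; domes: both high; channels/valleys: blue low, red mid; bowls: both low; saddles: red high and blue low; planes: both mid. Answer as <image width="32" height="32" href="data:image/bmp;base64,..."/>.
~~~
<image width="32" height="32" href="data:image/bmp;base64,Qk02CAAAAAAAADYEAAAoAAAAIAAAACAAAAABAAgAAAAAAAAEAAATCwAAEwsAAAABAAAAAAAAAIAAABGAAAAigAAAM4AAAESAAABVgAAAZoAAAHeAAACIgAAAmYAAAKqAAAC7gAAAzIAAAN2AAADugAAA/4AAAACAEQARgBEAIoARADOAEQBEgBEAVYARAGaAEQB3gBEAiIARAJmAEQCqgBEAu4ARAMyAEQDdgBEA7oARAP+AEQAAgCIAEYAiACKAIgAzgCIARIAiAFWAIgBmgCIAd4AiAIiAIgCZgCIAqoAiALuAIgDMgCIA3YAiAO6AIgD/gCIAAIAzABGAMwAigDMAM4AzAESAMwBVgDMAZoAzAHeAMwCIgDMAmYAzAKqAMwC7gDMAzIAzAN2AMwDugDMA/4AzAACARAARgEQAIoBEADOARABEgEQAVYBEAGaARAB3gEQAiIBEAJmARACqgEQAu4BEAMyARADdgEQA7oBEAP+ARAAAgFUAEYBVACKAVQAzgFUARIBVAFWAVQBmgFUAd4BVAIiAVQCZgFUAqoBVALuAVQDMgFUA3YBVAO6AVQD/gFUAAIBmABGAZgAigGYAM4BmAESAZgBVgGYAZoBmAHeAZgCIgGYAmYBmAKqAZgC7gGYAzIBmAN2AZgDugGYA/4BmAACAdwARgHcAIoB3ADOAdwBEgHcAVYB3AGaAdwB3gHcAiIB3AJmAdwCqgHcAu4B3AMyAdwDdgHcA7oB3AP+AdwAAgIgAEYCIACKAiAAzgIgARICIAFWAiABmgIgAd4CIAIiAiACZgIgAqoCIALuAiADMgIgA3YCIAO6AiAD/gIgAAICZABGAmQAigJkAM4CZAESAmQBVgJkAZoCZAHeAmQCIgJkAmYCZAKqAmQC7gJkAzICZAN2AmQDugJkA/4CZAACAqgARgKoAIoCqADOAqgBEgKoAVYCqAGaAqgB3gKoAiICqAJmAqgCqgKoAu4CqAMyAqgDdgKoA7oCqAP+AqgAAgLsAEYC7ACKAuwAzgLsARIC7AFWAuwBmgLsAd4C7AIiAuwCZgLsAqoC7ALuAuwDMgLsA3YC7AO6AuwD/gLsAAIDMABGAzAAigMwAM4DMAESAzABVgMwAZoDMAHeAzACIgMwAmYDMAKqAzAC7gMwAzIDMAN2AzADugMwA/4DMAACA3QARgN0AIoDdADOA3QBEgN0AVYDdAGaA3QB3gN0AiIDdAJmA3QCqgN0Au4DdAMyA3QDdgN0A7oDdAP+A3QAAgO4AEYDuACKA7gAzgO4ARIDuAFWA7gBmgO4Ad4DuAIiA7gCZgO4AqoDuALuA7gDMgO4A3YDuAO6A7gD/gO4AAID/ABGA/wAigP8AM4D/AESA/wBVgP8AZoD/AHeA/wCIgP8AmYD/AKqA/wC7gP8AzID/AN2A/wDugP8A/4D/AJanl6fIx7aW6eukgJX2gJD5xmVmd4eHh4d3h4eHh5eYZIW1tLa11tjr2ZOApfeicOfmZXWFh3d3d3eHh4aWh4Z1l8aBcVJkt8nIoIDG95GAuPi3loR2h4eHd4eHqHSEhZW42aeCUZTFpJKAcvn5goCn2de4hWSFhYV2h6epksemlqbJ+7ZylJKCcpLX+vqjcJanpuinlaiol5eXlpZw2KaFhJXHtHSHh3d2otfK+YFwlpan2aamqIeHhoaWhXDXloV1c5KSdHd3h4eDkqTlkYOUp8rJxsenhnaHmKiWoOvpp3R1lrmnhoeHh4eFg5OFhoOVydmUpObHl4eWpXRxpJWWxtinlINzdIaHh5aGdYeHdYLGxlJTptno5+jYZGNzg6eElcX36ceVc3R2hpeGhXeHhZKSdGKAoHGDpvjGhYSGqJd0c8jq5vfXt6WnuaiGdod3h4aEhLbWgXJyk8anhJeHqIaEpZVlhrjYtpaXp5eGhoaHhsX4+fn3k3R2hriUlpipl4WWdnaHlYV1hYaXl5SmhYN0gqOVdNX2g3OluJWVmJiXhod2doenhmV2h5eng8jGpnOCkJJzcub4trakdIWHh5Z2hnZ2doeXhnV2lqeDmLf79vnnpYRxpPz5+rdidYSFhYaHd4eGhYaGdYa3lnOXp/j29tZ1dXKQspTW9pSGd4aGl4eHh4iHdnZ2driow9j61lCT16eXhnOBcYK1tZaFpseWdoeImIiGhoeHx7dzk8WSYZbJyMe3h3Z2hYSFdtbapoR2h5eXh4aHl6jZlnWVk3R0lJeopdanhoaGhYSGhJSDloeHl4d3dnaX17eUl5iHh4eEhIV0tseGl7i4qYR3h3Wnh4eYhnd2hue3dIaImZiHiId2ZWSX2KiWp7jJtYd3hKiXhpd2dofXt3R2h4eHh4eHdnZ2dITIuJaWl5eVloWEuLmohnV2t6ZzdHR0g5KDdXaGd3d2c5bIl3V1dIa3p4OVqLimlbi3hIOTg3KFt6V0dnd3d3eFlLeldWWHl5XIp4OFl6amtbbV5/j59+bo2HJ1d4eHh4eFhaaHhoeHhZjHloV2hcWRYKPVoYCQgIDltXKHh4eHh3d2mJiHhodldZa3hnWEx+ekkHCxtOb41pDXlYR3d4eHh4aXl4d3h3ZldreYhnSX2fr39Pj61qP415DXhXV3hpeGhYeYmIaHd3V2p5eFY6bVloZ0g5ODY8f4cLbIhnZ2qJeFhoaGh4d3dYaWhXRUxcSDdXZ2hnZ1lfaDgbi2lZe3hnV1hoeHh4eGlqelhYXI2baEdoeHd4aG+KdwhYaWqKiXc4aYmId3h4Z2hsfp18nZlnR3h4eHdnbnyJJ1dnaXqKiDhpiYmKc="/>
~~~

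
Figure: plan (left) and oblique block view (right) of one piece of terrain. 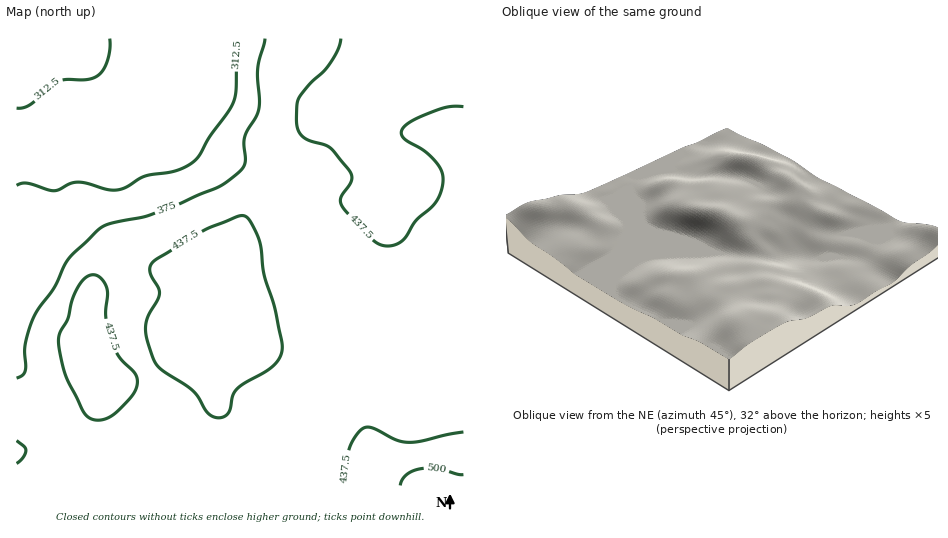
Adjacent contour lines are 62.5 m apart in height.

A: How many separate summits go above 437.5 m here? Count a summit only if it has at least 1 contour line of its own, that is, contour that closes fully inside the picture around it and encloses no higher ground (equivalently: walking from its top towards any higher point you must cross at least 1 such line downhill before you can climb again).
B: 2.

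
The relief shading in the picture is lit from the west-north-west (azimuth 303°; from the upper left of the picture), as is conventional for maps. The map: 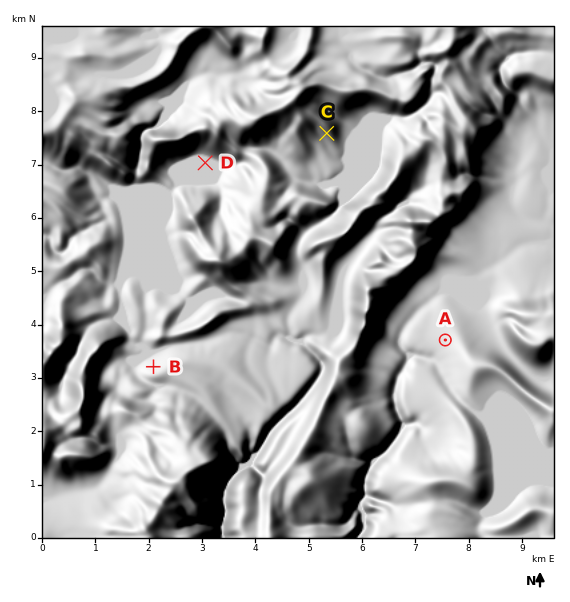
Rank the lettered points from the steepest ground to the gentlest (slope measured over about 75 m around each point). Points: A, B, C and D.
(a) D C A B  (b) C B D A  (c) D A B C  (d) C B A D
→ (d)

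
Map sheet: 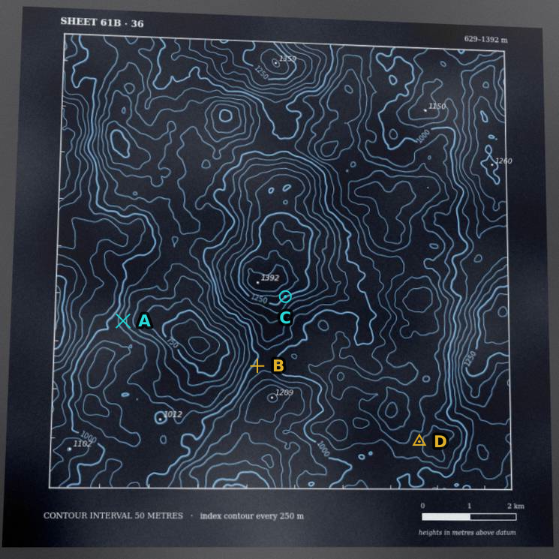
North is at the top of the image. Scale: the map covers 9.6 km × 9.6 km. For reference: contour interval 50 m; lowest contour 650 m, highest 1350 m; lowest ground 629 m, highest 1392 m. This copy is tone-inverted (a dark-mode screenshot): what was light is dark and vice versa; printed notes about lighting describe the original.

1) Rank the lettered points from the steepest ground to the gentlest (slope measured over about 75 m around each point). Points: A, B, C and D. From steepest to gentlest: C A B D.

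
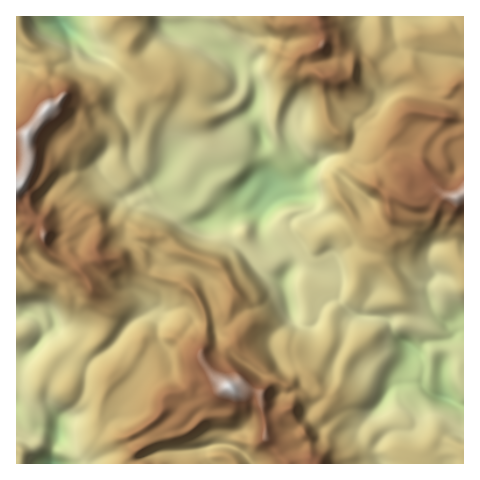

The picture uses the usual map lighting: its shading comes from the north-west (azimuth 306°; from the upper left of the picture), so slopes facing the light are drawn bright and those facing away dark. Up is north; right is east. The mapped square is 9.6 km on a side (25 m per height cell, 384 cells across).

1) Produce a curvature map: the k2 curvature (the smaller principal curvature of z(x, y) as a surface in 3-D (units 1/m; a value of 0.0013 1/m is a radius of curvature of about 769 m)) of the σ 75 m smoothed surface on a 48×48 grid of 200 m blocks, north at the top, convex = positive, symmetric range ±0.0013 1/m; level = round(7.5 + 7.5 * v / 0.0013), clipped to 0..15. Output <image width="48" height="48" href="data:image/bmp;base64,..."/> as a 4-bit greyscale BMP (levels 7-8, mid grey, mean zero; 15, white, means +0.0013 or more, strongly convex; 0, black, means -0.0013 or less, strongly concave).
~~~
<image width="48" height="48" href="data:image/bmp;base64,Qk32BAAAAAAAAHYAAAAoAAAAMAAAADAAAAABAAQAAAAAAIAEAAATCwAAEwsAABAAAAAAAAAAAAAAABEREQAiIiIAMzMzAERERABVVVUAZmZmAHd3dwCIiIgAmZmZAKqqqgC7u7sAzMzMAN3d3QDu7u4A////AHZBR3dUVUADVndHiAJWZ1qlR3dFd4eHZ6RzRmh2M6gAAAAEQAVUZTVVV3ZHmHiGd0amBHiGaERWd1MxJkPXZlQ2VlZUh2eHZXZUBYiFVoZVh4YkIBGGVIcVVUeFVVaIVVVmFWeGMiV1WGhWhRBVZSBFZ1NniGaId1d0IjV3ZlJIVnVWZVBjajGHd2IWiGZ4dWdjaER3ZmVIdmZUV3OAOSNHh4cSdmdkEHeEi3N4ZmVKlnVnmXSyAmV3l4hwZ4YyN2eVaoJ4dWZUUmVnqYRkaTZ1d3dzRmV0WGeHV3J5l1ZlMmVmeHAVRFh0ZmZ2RneDaFaIZmRIh3V3I3dlZAN0FXZlZlZ4VHZjWEJod3YiZmZnFZpkQFdhV3d3R3ZodFWFWGIXh3dzFnhkJIqROHVCiIZ4Roh2cyR2eIgUZnZ4IYpyhVdQSXZTeHZoZImXMlZVVohVNFVXYDlzd0RAV3d0RTRXdHmWOHiHVkVVJVVWdQFERlJjdImXUkZHdTERRmdkVRJBNnZnmGRERCZkdjV3QWdXc0VmZmZHZGQzWVZ2eHRmdldEaHh2Mnd1RoZ3mXY3VHZ1VyinZUV2Zog0eWh1NIh3VoZWZ3VIVkaXVFdzVFZnaJQ0d3c0NJh3VYZWd1VGRzh0RYcVZmZnZTFGdnImU2ZnRXZndFdEV1YRVoR5eUZlM0Z5h0J4ZWd3NoeHRXZGd1AGV0SmeChVeHd2RSZ3dnZlRnZlV3Q3hkB1JjSVIzRVd2ZVU2ZWd2iFZld3mHUSRCKZFmJ3U1mIh2VWZrZHh2iGdmiIhmREVohnNXVXVXiIUiI1ZqU4hodnZHZ1VnZ1Zld4RXiFOGdkNFU0VEQ3l2dTJmVGlmWFVUYWRnimNUM0Z3iFVmVDeHU0Z1UGVHd1ajUQZlVCM0d3d2eHVHdlISMnl1AGiIdmiZVQN1VGZmRmZ3Z3ZDd2ZmRIhAOGV3eGRXY2FXZlaZZFeIZ4iERlZkNqUWaUWHd2JFg3ZERFiGd0aHdmd3VWd1InV2VUiWl0QWhUZnYkd1eFV3d3d4ZndlYSVlZWh3g3ZXdiV4dhVkiFVneIiIZGdXhCI1d2VVVXVndDR4iDV0d1ZmZ3eIcVdHZYhSZ4ZmdnZqlUJHh1d1d2ZmZUZ4UHZWV5qCVoh1ZlV2VmUldnc2Z2V3iGNHQ4ZVSIdEVHdlRGVFaJpTZmModnZniYdTNYZFN3RWU0eId5lWZ7hkaGJZdndWdUWGBXc0NlRnYwXJdkJGdGe1SXNXZ5lmd3VYFGZDNTRVZTASM0VXh1akWWVmd4h2iIlGJGZVNnh2RGU0ZlmWZWVVZWZGd3iGiIg2NHiHWamWF2d3dlaENEI0Z1NYh3iHiIY2NHeVQ1ZWR1aJdmQ2ZohmUhV2V4iIdlRFQoaHUQJYVlVmREM1h2hkA2aHRHh2U0RWZGY2a2VVNnVVVnd2ZVYgNWZ5c0Q0VmVmZBEAJohjR4R4h4h2QjIDd5dWdTNGZjR2dGh1VndTSIN4h4hnM0E2d4h2diVmZVd2Znd2iHVUSHRmZnZw=="/>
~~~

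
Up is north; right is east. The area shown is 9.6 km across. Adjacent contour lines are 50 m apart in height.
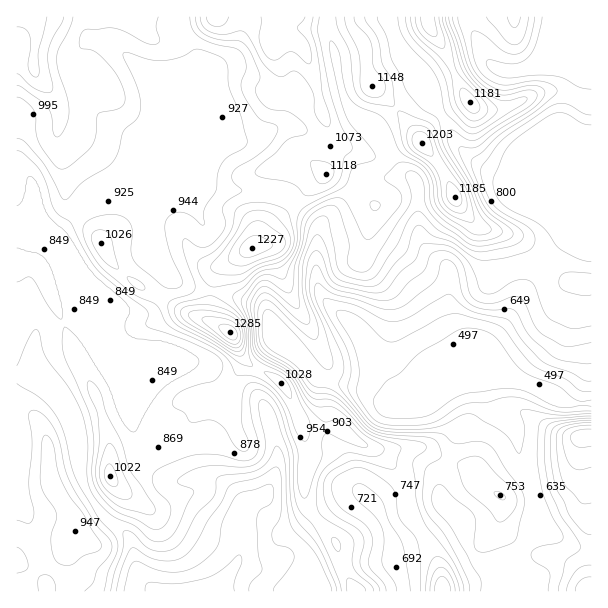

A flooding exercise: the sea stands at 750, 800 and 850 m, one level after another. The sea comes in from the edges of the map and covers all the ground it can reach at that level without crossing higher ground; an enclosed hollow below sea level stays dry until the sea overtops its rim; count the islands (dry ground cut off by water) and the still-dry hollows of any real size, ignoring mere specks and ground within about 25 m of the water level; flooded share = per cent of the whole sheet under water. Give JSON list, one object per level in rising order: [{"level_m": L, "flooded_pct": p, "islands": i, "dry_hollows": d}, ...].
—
[{"level_m": 750, "flooded_pct": 29, "islands": 0, "dry_hollows": 0}, {"level_m": 800, "flooded_pct": 38, "islands": 0, "dry_hollows": 0}, {"level_m": 850, "flooded_pct": 50, "islands": 0, "dry_hollows": 0}]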